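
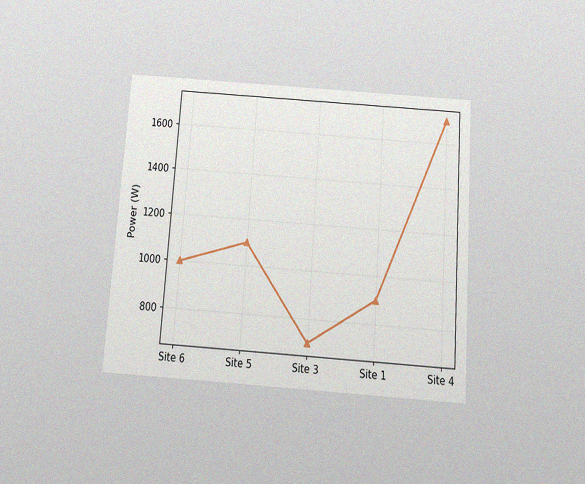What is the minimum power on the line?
700W

The chart is tilted about 4° clockwise and viewed slightly from below, with some photo noise. The lowest point is at Site 3, and reading across to the y-axis gives 700W.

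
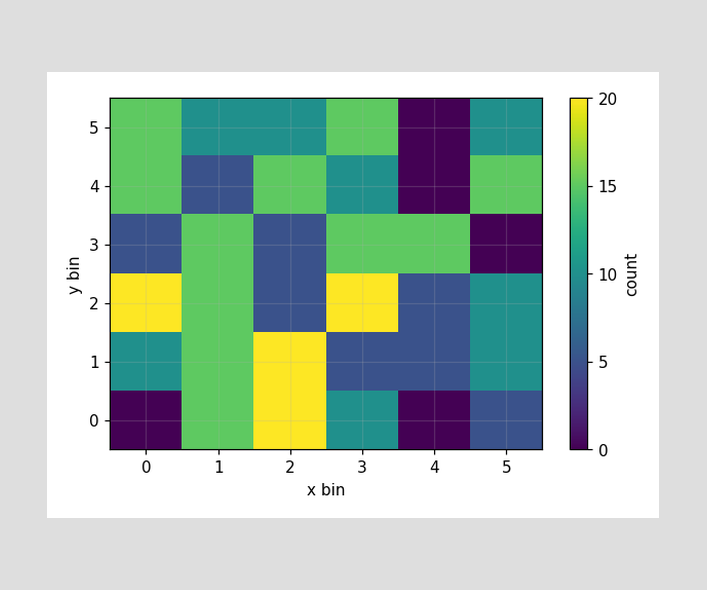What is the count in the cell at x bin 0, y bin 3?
5

Matching the cell (0, 3) against the colorbar gives 5.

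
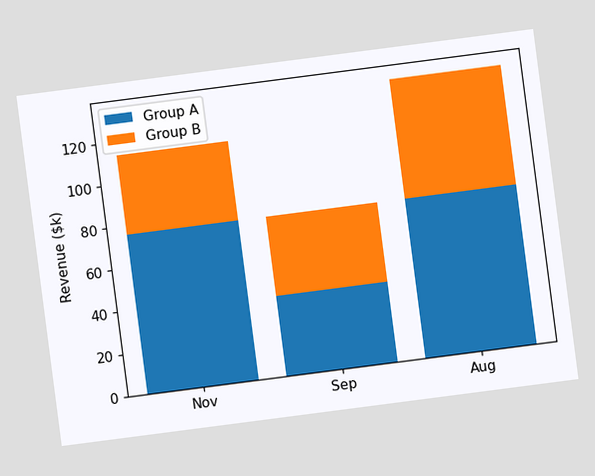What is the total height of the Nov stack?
The chart is tilted about 7° counter-clockwise. The Nov stack's top reaches $114k on the y-axis.

$114k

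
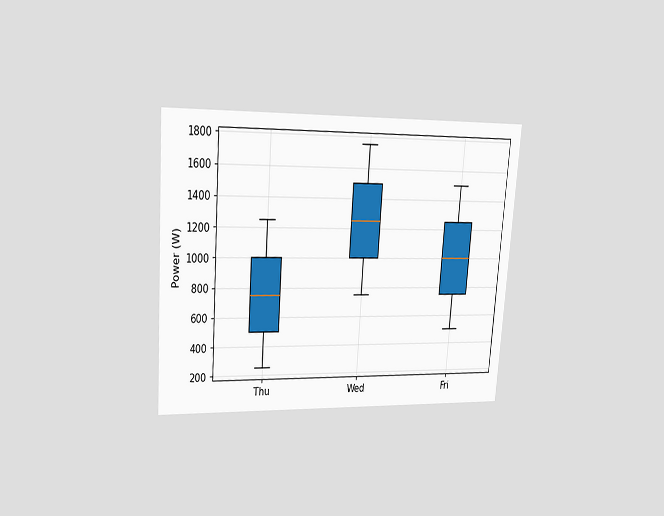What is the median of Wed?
The chart is tilted about 4° clockwise and viewed at a slight angle. The median line in the Wed box sits at 1250W.

1250W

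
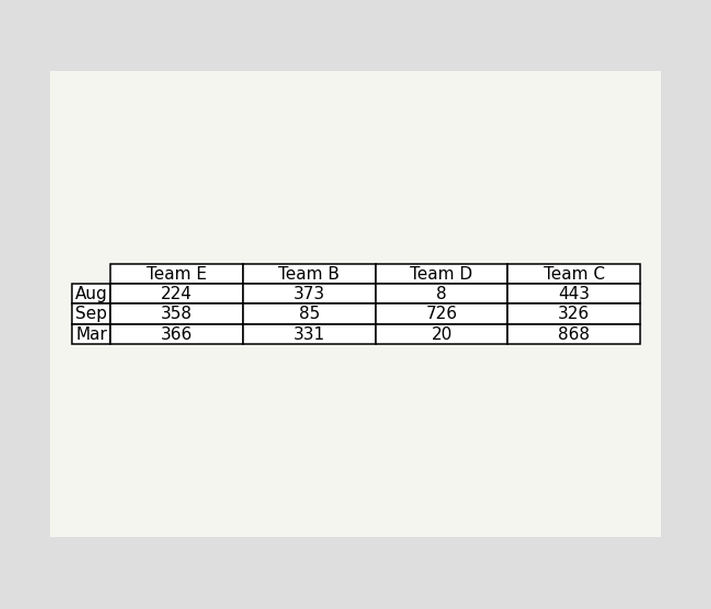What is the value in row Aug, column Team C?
The (Aug, Team C) cell reads 443.

443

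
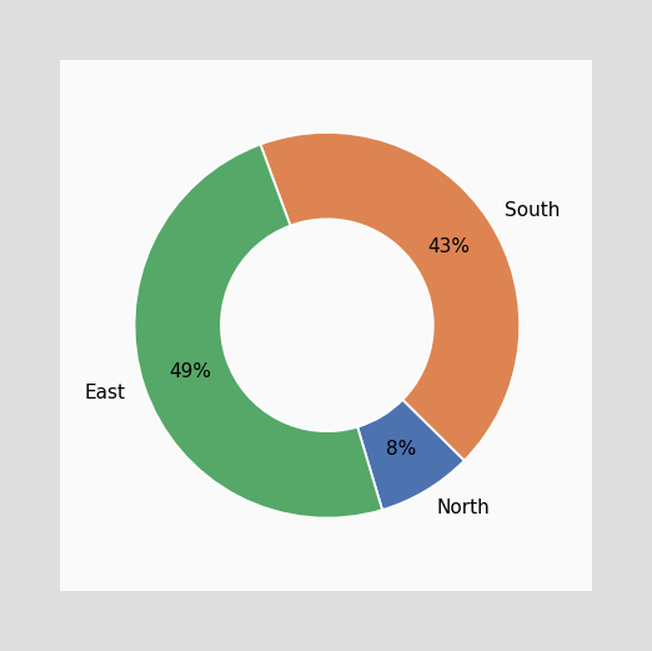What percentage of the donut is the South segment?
43%

The South segment takes up 43% of the ring.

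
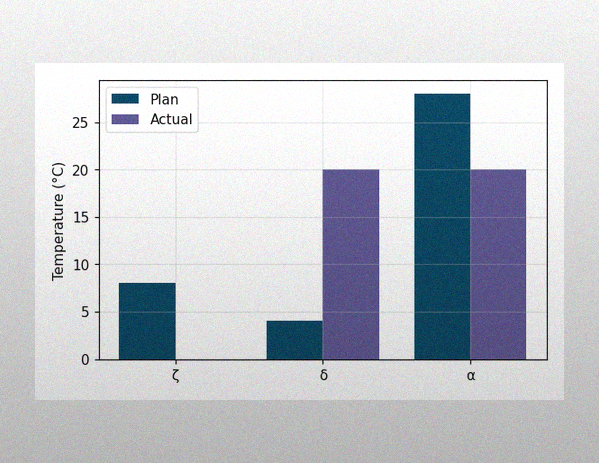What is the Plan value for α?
The image has some photo noise and uneven lighting. The Plan bar at α reaches 28°C on the y-axis.

28°C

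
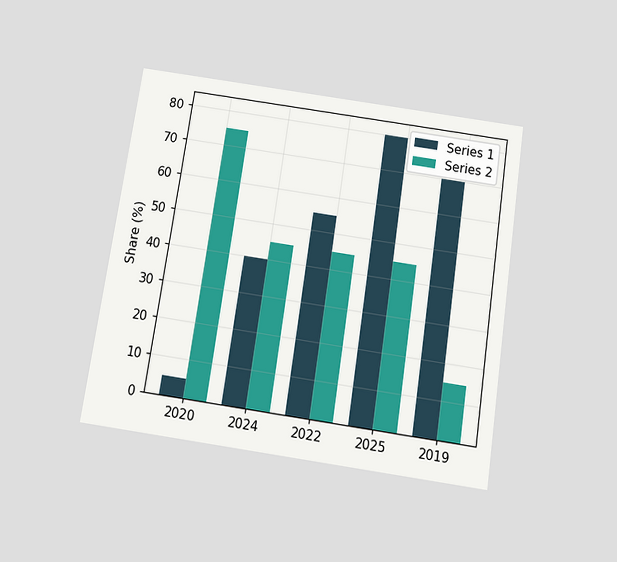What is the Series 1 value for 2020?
5%

The chart is tilted about 9° clockwise and viewed slightly from below. The Series 1 bar at 2020 reaches 5% on the y-axis.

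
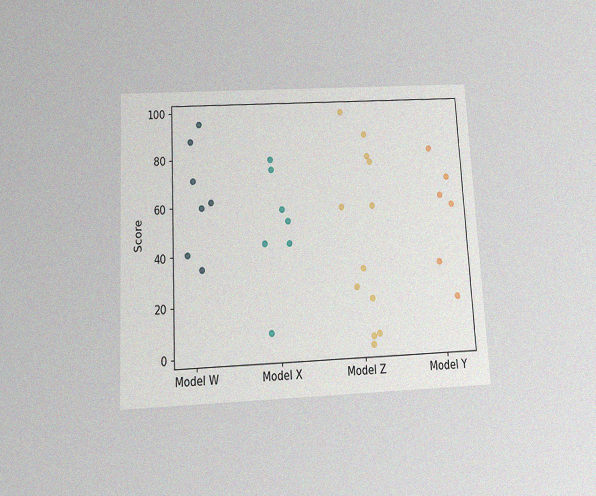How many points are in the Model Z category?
12

The chart is tilted about 3° counter-clockwise and viewed slightly from below, with some photo noise. Counting the markers in the Model Z column gives 12.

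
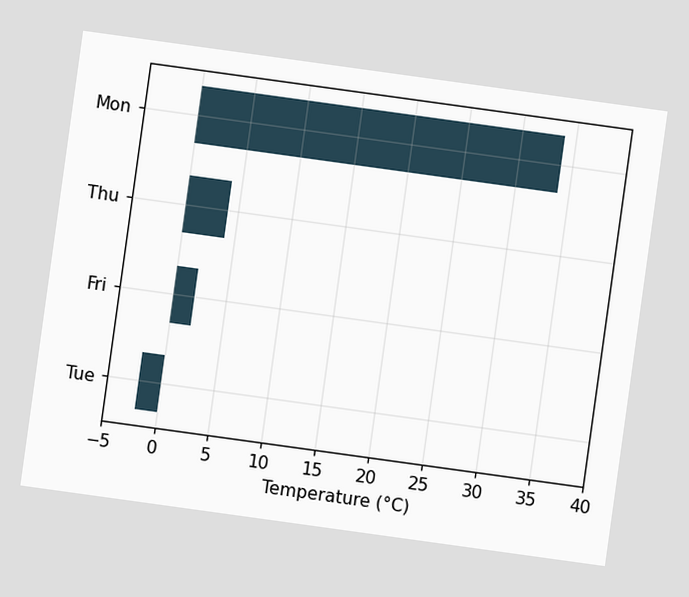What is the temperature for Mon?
The chart is tilted about 8° clockwise. Reading along the chart's x-axis, the Mon bar reaches 34°C.

34°C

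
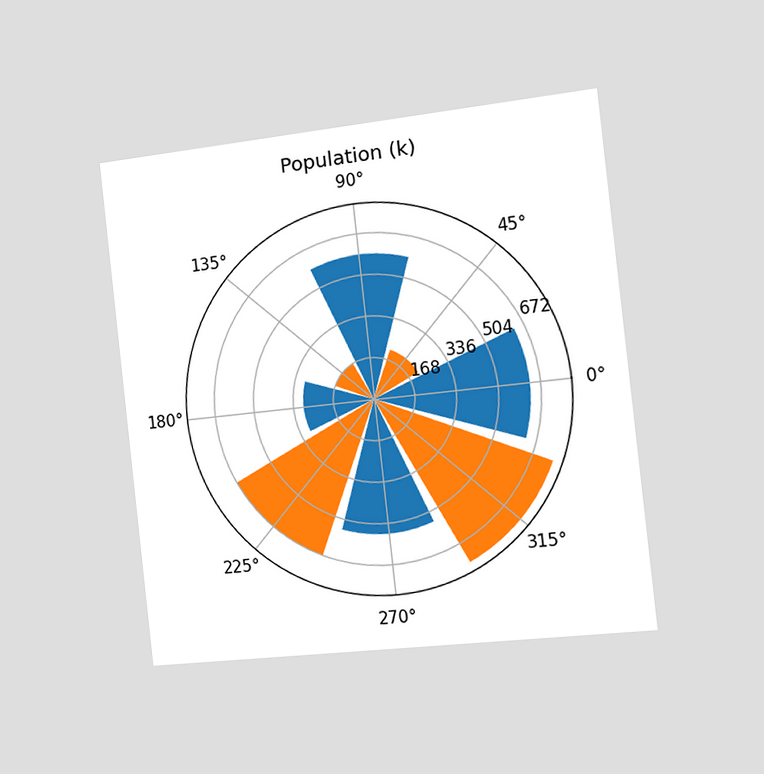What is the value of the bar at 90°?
588k

The chart is tilted about 6° counter-clockwise and viewed slightly from the right. The bar at 90° reaches 588k on the radial axis.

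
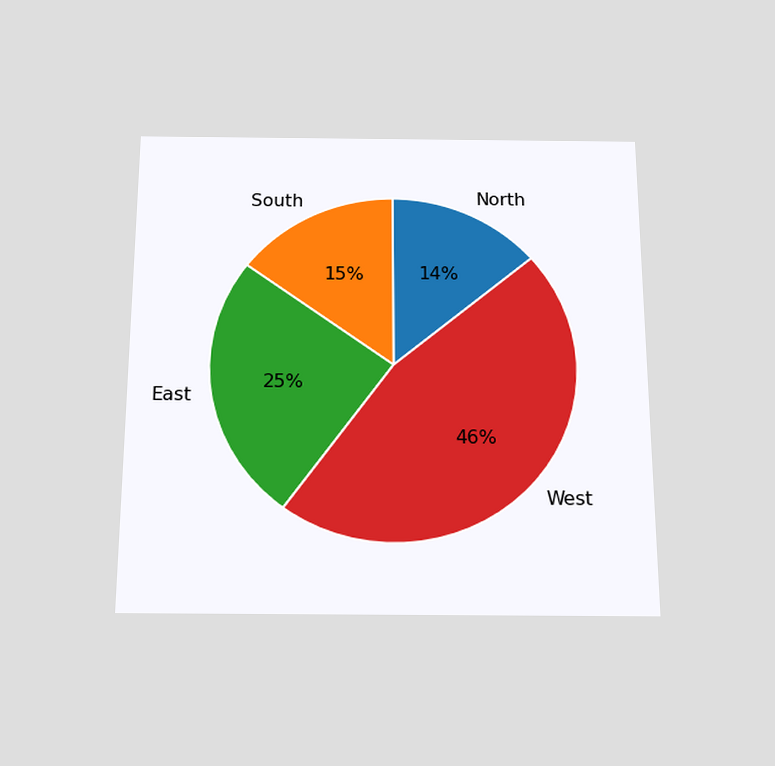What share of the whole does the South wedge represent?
The chart is viewed slightly from below. The South slice takes up 15% of the pie.

15%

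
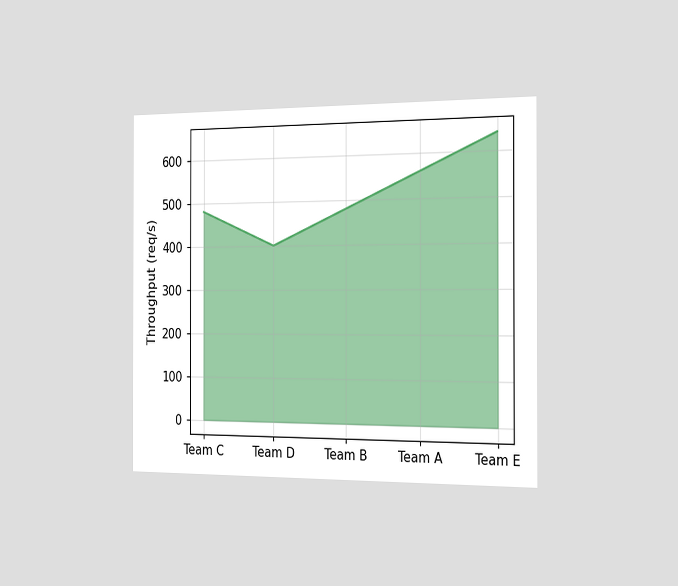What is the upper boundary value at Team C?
480req/s

The chart is viewed slightly from the right. At Team C the upper boundary is at 480req/s.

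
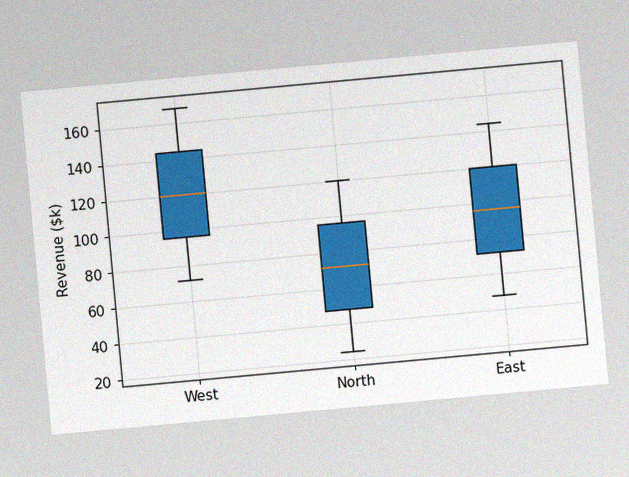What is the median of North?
The chart is tilted about 5° counter-clockwise, with some photo noise. The median line in the North box sits at $72k.

$72k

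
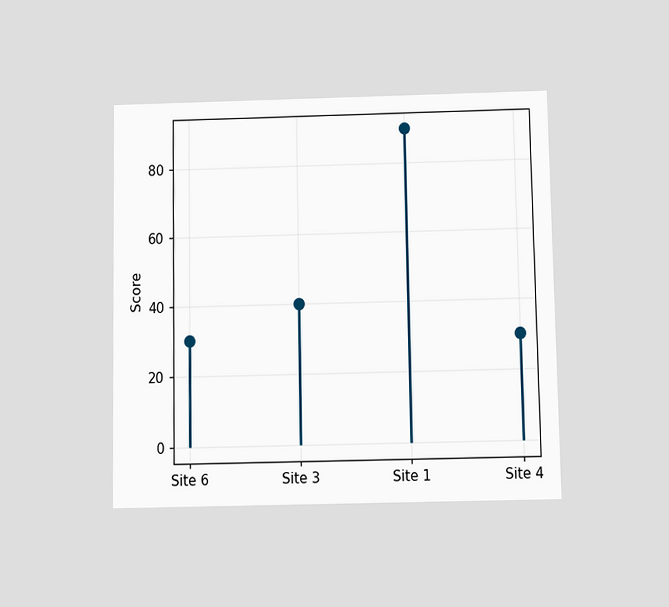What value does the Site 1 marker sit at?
90

The chart is viewed slightly from below. The Site 1 marker sits at 90.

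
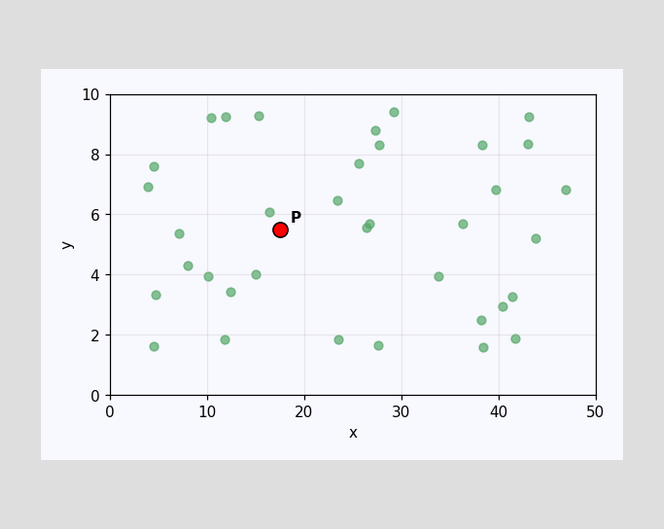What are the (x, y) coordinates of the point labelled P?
Following the gridlines from P to each axis, P sits at (17.5, 5.5).

(17.5, 5.5)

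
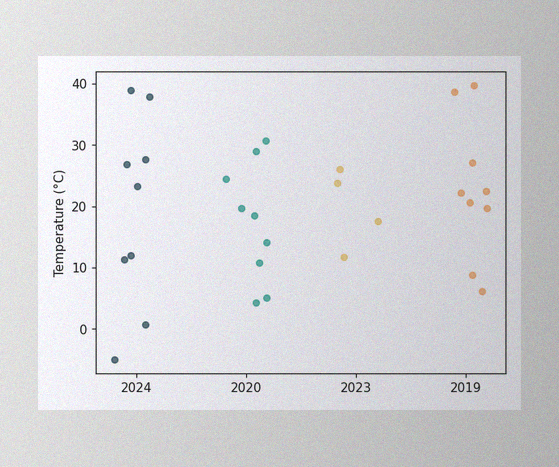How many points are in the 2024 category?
9

The image has some photo noise and uneven lighting. Counting the markers in the 2024 column gives 9.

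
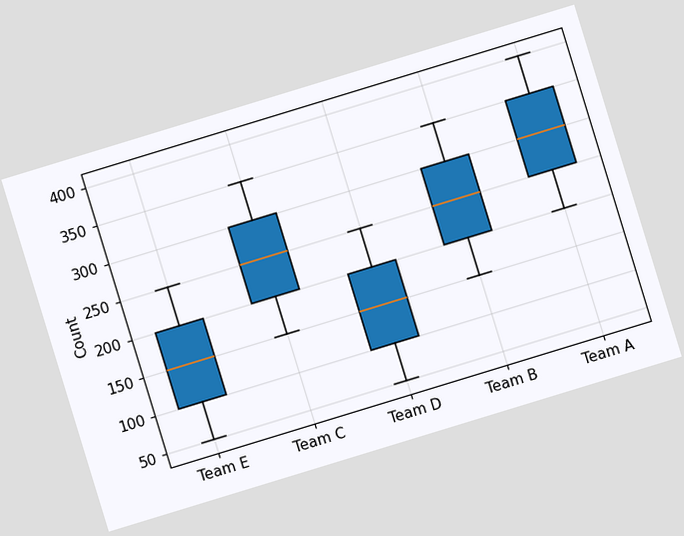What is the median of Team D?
The chart is tilted about 17° counter-clockwise. The median line in the Team D box sits at 150.

150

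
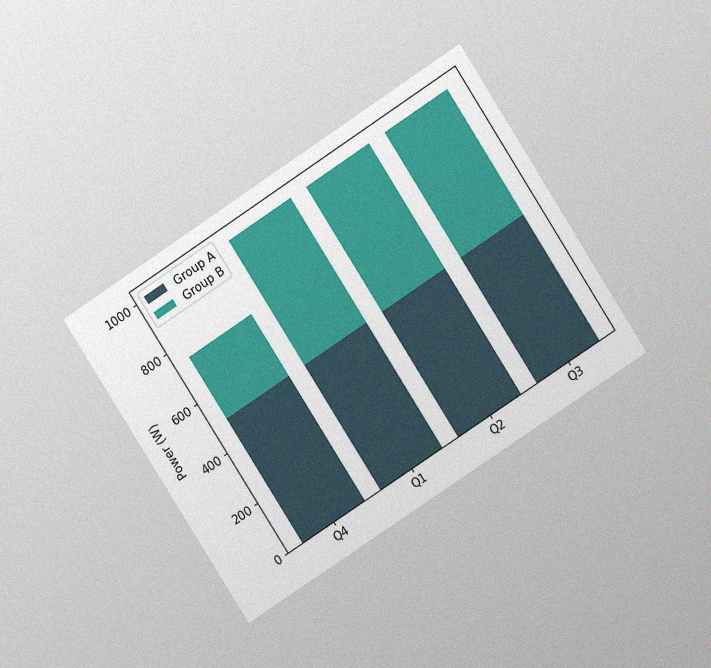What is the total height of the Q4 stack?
750W

The chart is tilted about 33° counter-clockwise and viewed at a slight angle, with some photo noise. The Q4 stack's top reaches 750W on the y-axis.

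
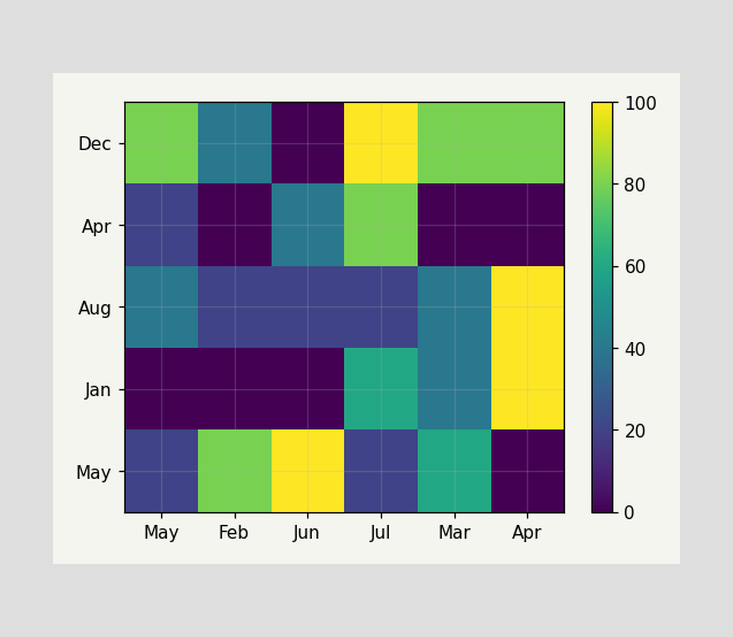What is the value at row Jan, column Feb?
0

Matching cell (Jan, Feb) against the colorbar gives 0.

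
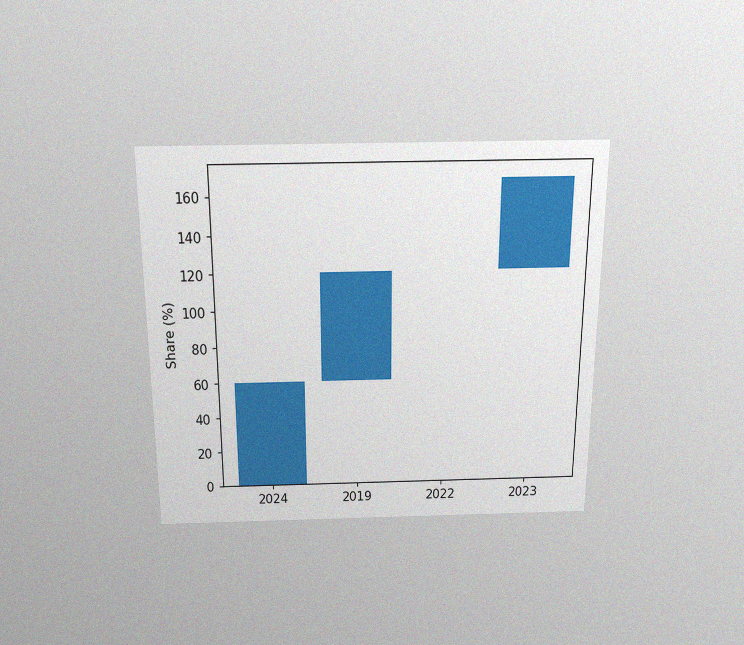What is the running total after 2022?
120%

The chart is viewed slightly from above, with some photo noise. After 2022 the running total reaches 120%.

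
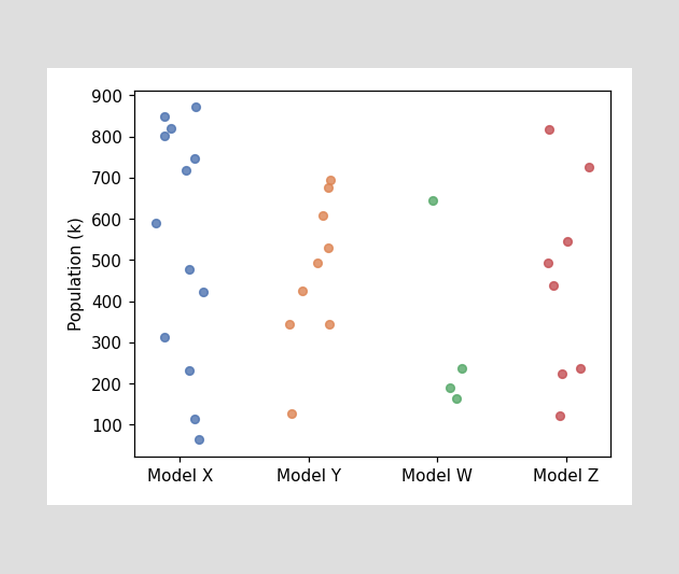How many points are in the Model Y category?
Counting the markers in the Model Y column gives 9.

9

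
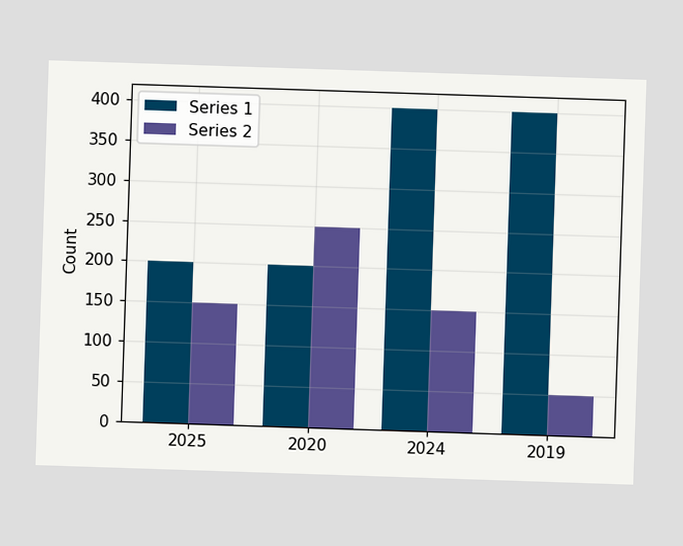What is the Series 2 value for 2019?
50

The Series 2 bar at 2019 reaches 50 on the y-axis.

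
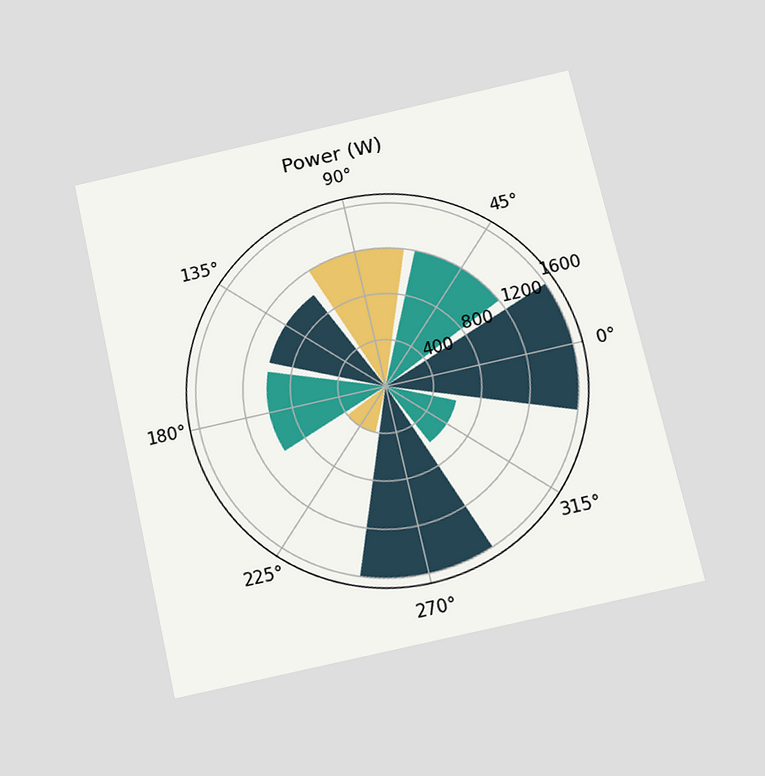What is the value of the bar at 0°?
1600W

The chart is tilted about 13° counter-clockwise and viewed slightly from below. The bar at 0° reaches 1600W on the radial axis.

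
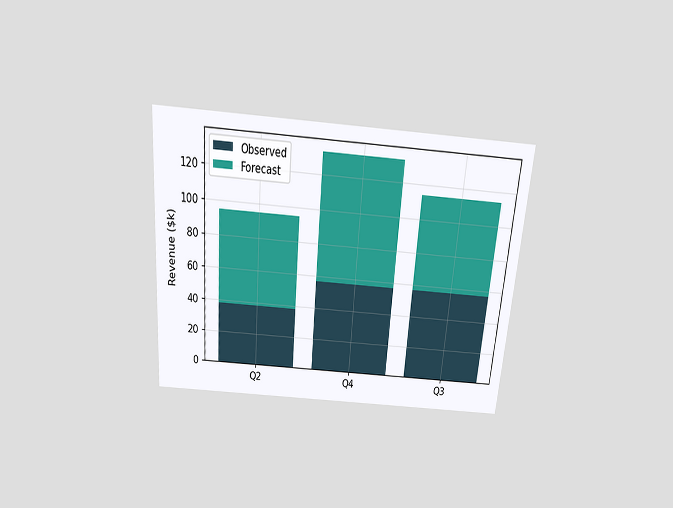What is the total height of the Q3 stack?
$114k

The chart is tilted about 5° clockwise and viewed slightly from above. The Q3 stack's top reaches $114k on the y-axis.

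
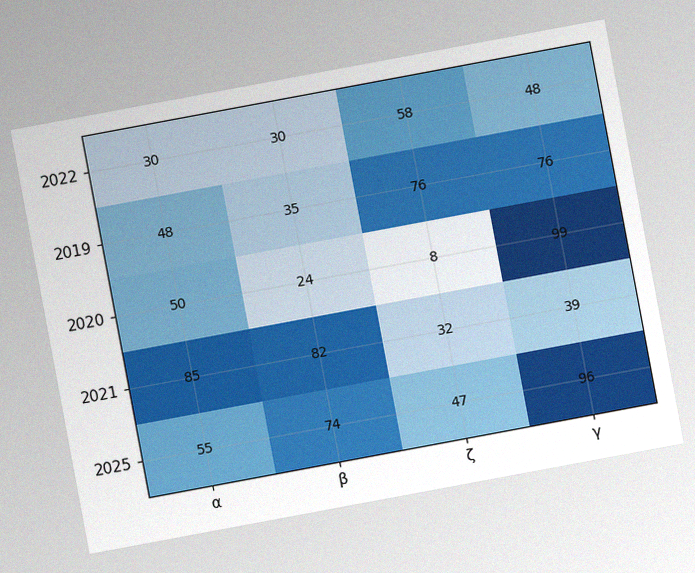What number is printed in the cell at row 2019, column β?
35

The chart is tilted about 11° counter-clockwise, with some photo noise. The (2019, β) cell reads 35.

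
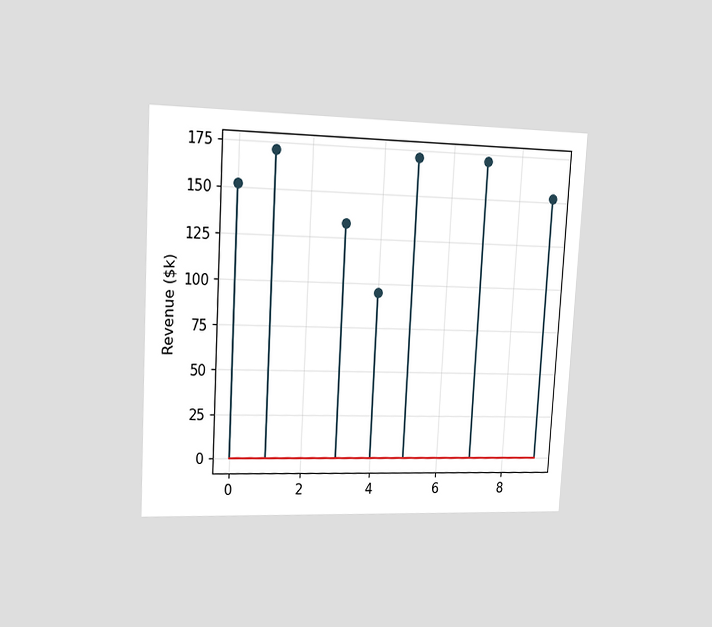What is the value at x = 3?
$133k

The chart is tilted about 3° clockwise and viewed slightly from the left. The stem at x=3 reaches $133k.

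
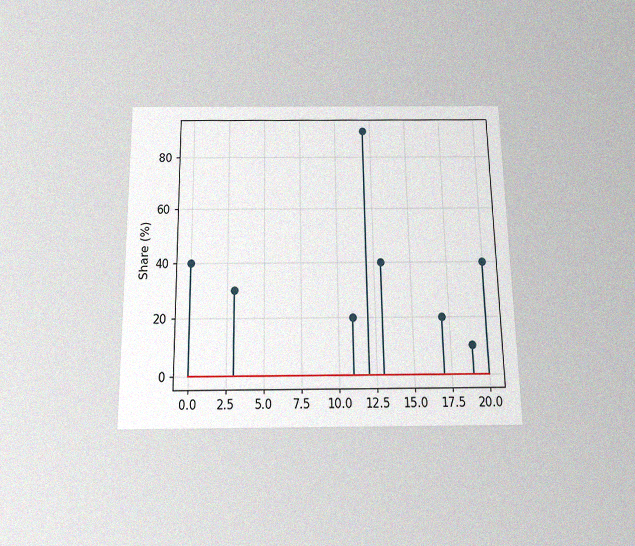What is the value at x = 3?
30%

The chart is viewed slightly from below, with some photo noise. The stem at x=3 reaches 30%.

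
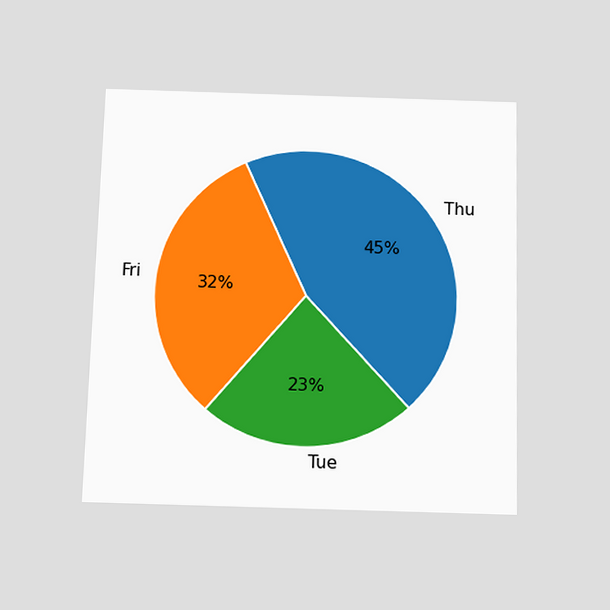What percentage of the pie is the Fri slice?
32%

The chart is viewed slightly from below. The Fri slice takes up 32% of the pie.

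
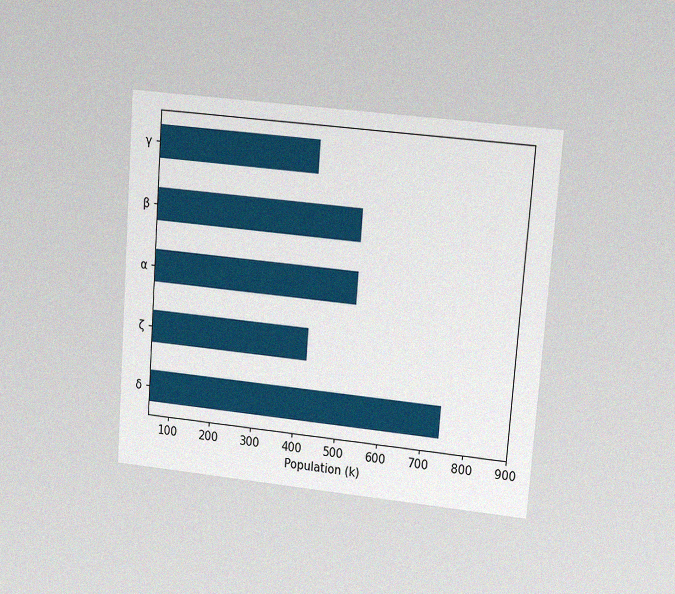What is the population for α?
The chart is tilted about 4° clockwise and viewed at a slight angle, with some photo noise. Reading along the chart's x-axis, the α bar reaches 530k.

530k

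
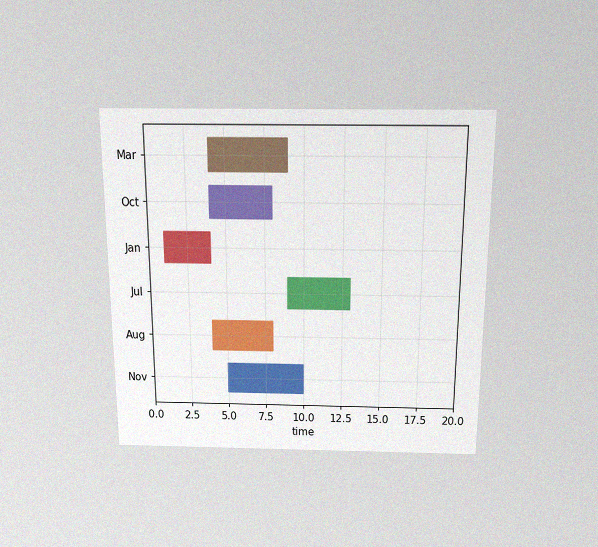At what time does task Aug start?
The chart is viewed slightly from above, with some photo noise. The Aug bar begins at t=4.

4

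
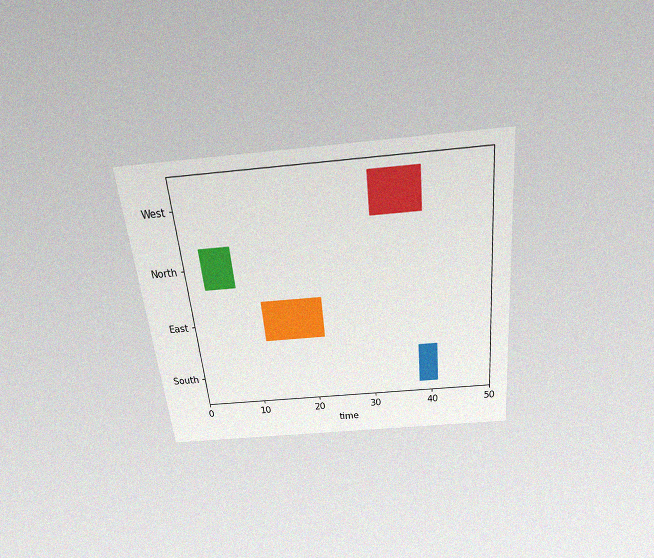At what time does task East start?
The chart is tilted about 6° counter-clockwise and viewed slightly from above, with some photo noise. The East bar begins at t=12.

12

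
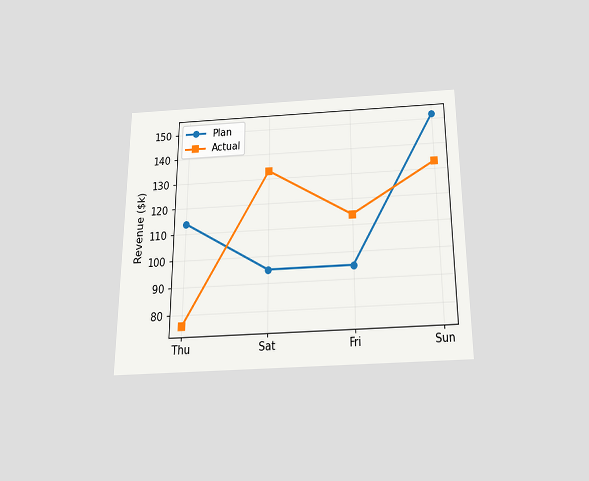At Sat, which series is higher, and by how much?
Actual, by $38k

The chart is viewed slightly from below. At Sat, Actual sits above the other line by $38k.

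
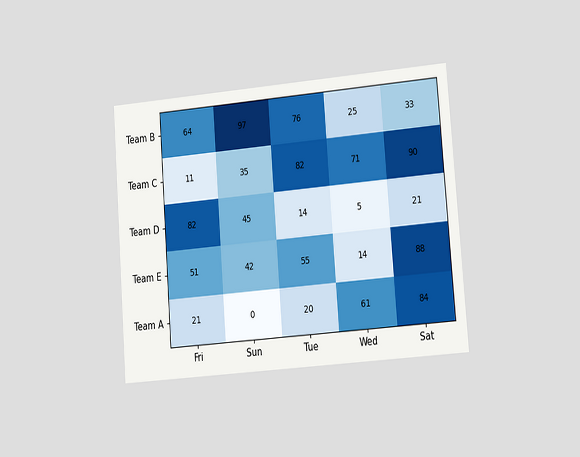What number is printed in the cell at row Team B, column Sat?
33

The chart is tilted about 4° counter-clockwise and viewed at a slight angle. The (Team B, Sat) cell reads 33.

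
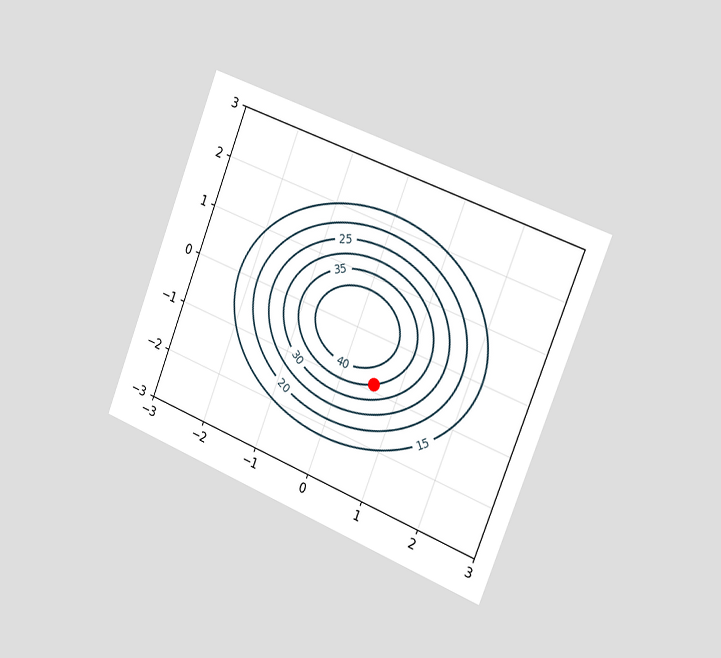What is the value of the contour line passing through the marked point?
35

The chart is tilted about 21° clockwise and viewed slightly from the right. The marked point sits on the contour labelled 35.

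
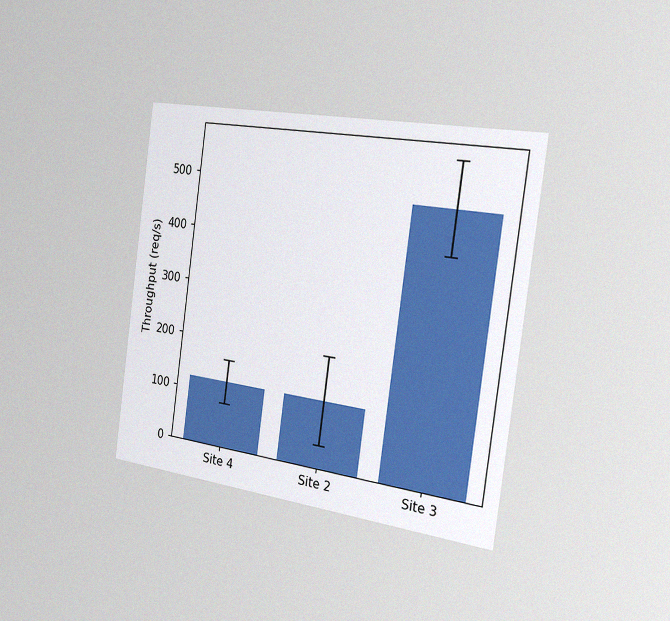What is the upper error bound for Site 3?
560req/s

The chart is tilted about 8° clockwise and viewed slightly from the right, with some photo noise. The Site 3 bar's upper whisker reaches 560req/s.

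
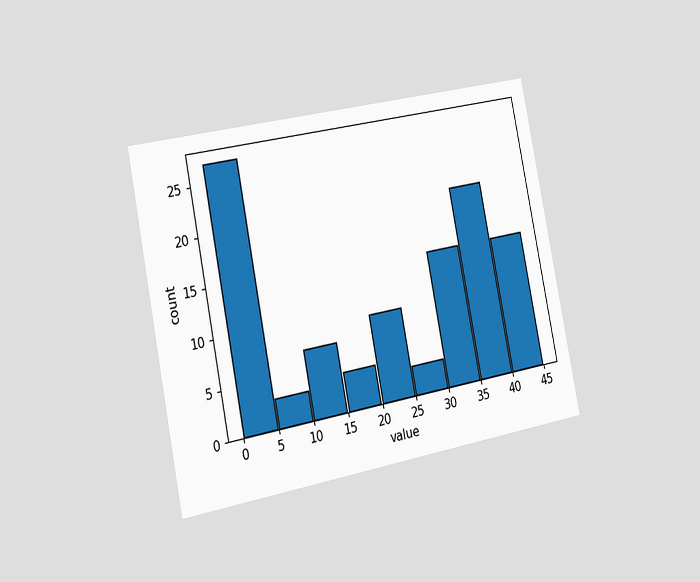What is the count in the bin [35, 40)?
The chart is tilted about 11° counter-clockwise and viewed slightly from the left. The [35, 40) bin has height 20.

20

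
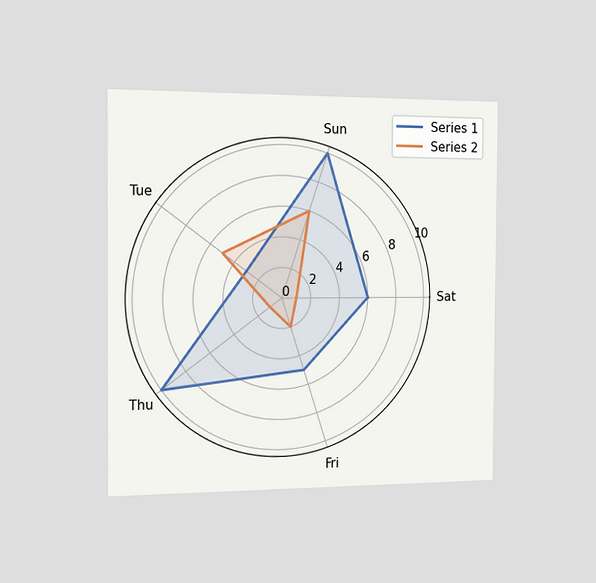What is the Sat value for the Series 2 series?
1

The chart is viewed slightly from the left. On the Sat axis, Series 2 reaches 1.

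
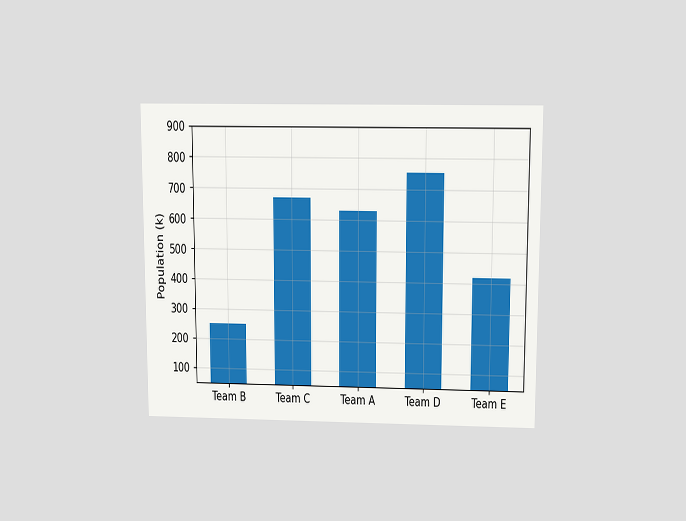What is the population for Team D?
756k

The chart is viewed slightly from above. Reading along the chart's y-axis, the Team D bar reaches 756k.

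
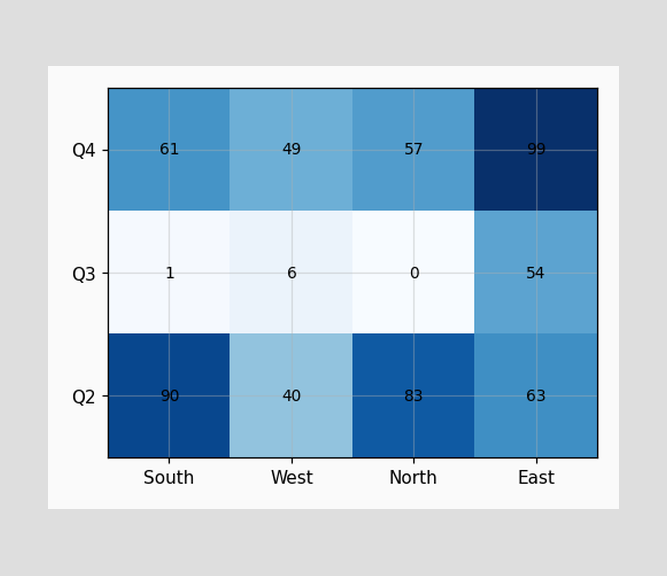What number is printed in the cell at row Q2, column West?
The (Q2, West) cell reads 40.

40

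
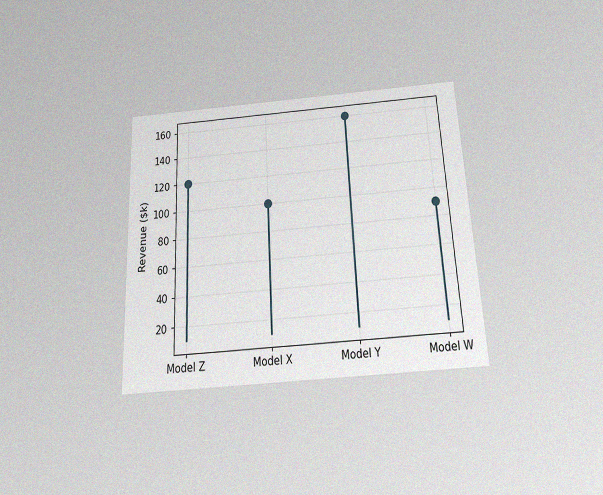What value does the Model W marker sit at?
$90k

The chart is tilted about 3° counter-clockwise and viewed slightly from below, with some photo noise. The Model W marker sits at $90k.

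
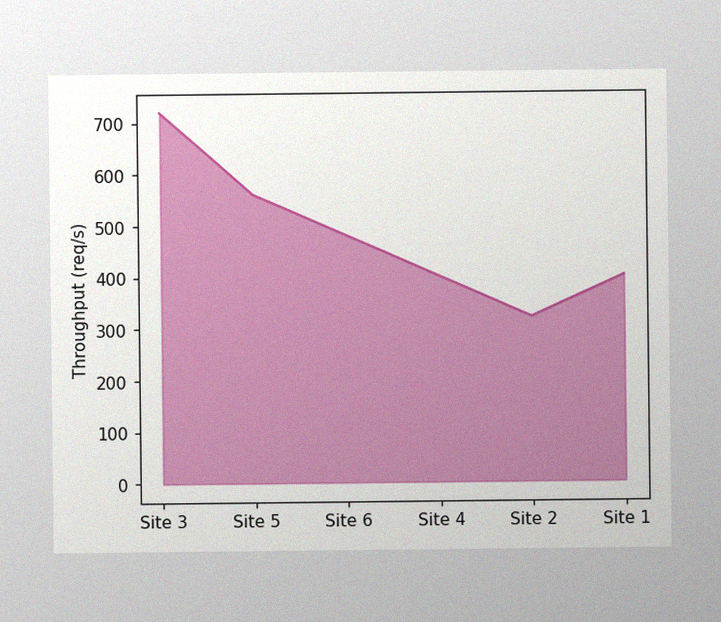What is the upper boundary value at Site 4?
The image has some photo noise and uneven lighting. At Site 4 the upper boundary is at 400req/s.

400req/s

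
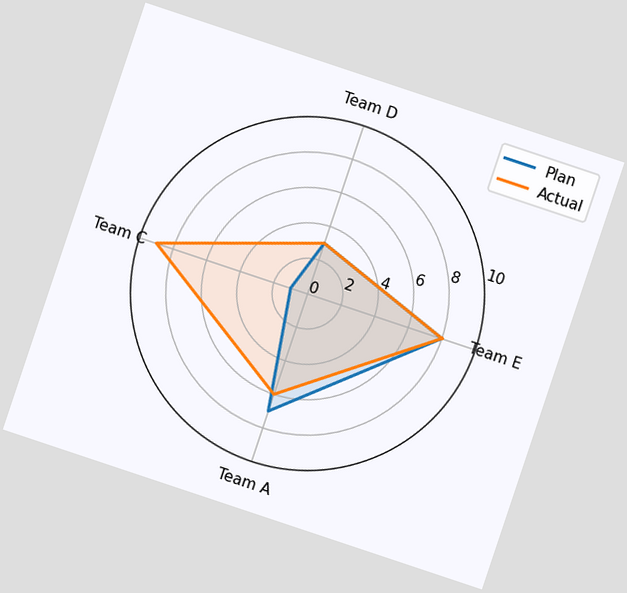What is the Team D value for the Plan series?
3

The chart is tilted about 18° clockwise. On the Team D axis, Plan reaches 3.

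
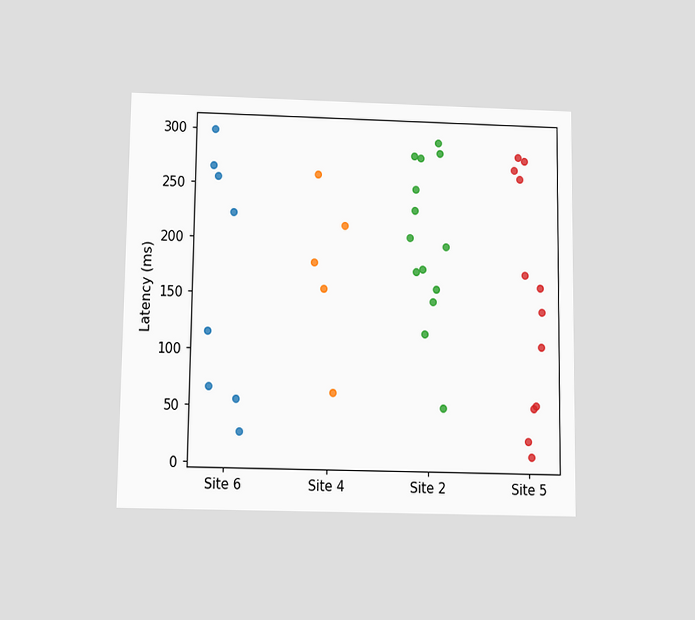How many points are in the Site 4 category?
5

The chart is viewed slightly from below. Counting the markers in the Site 4 column gives 5.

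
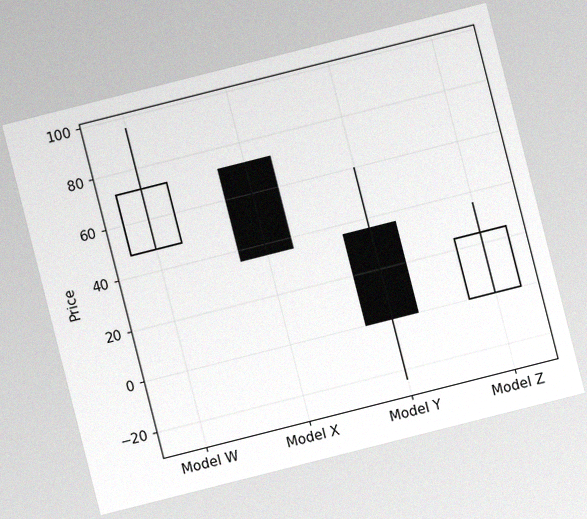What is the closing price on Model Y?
0

The chart is tilted about 14° counter-clockwise, with some photo noise. The Model Y candle closes at 0.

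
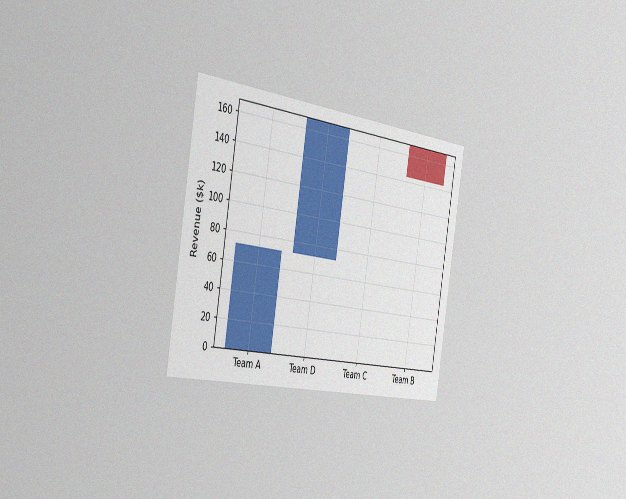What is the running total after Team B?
The chart is tilted about 9° clockwise and viewed slightly from the left, with some photo noise. After Team B the running total reaches $144k.

$144k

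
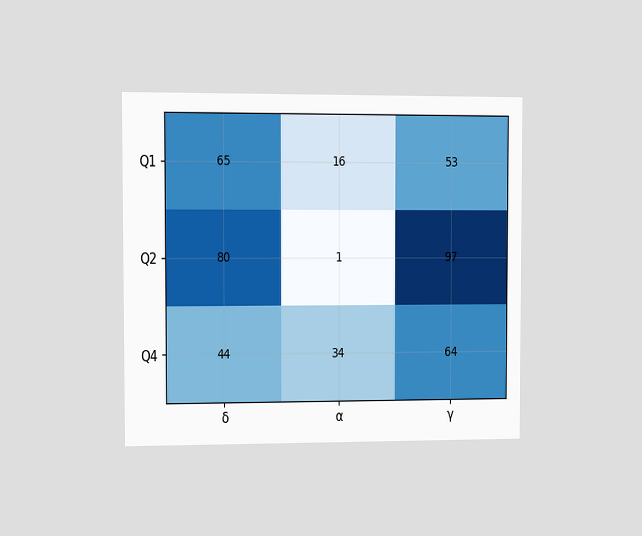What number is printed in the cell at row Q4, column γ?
The chart is viewed at a slight angle. The (Q4, γ) cell reads 64.

64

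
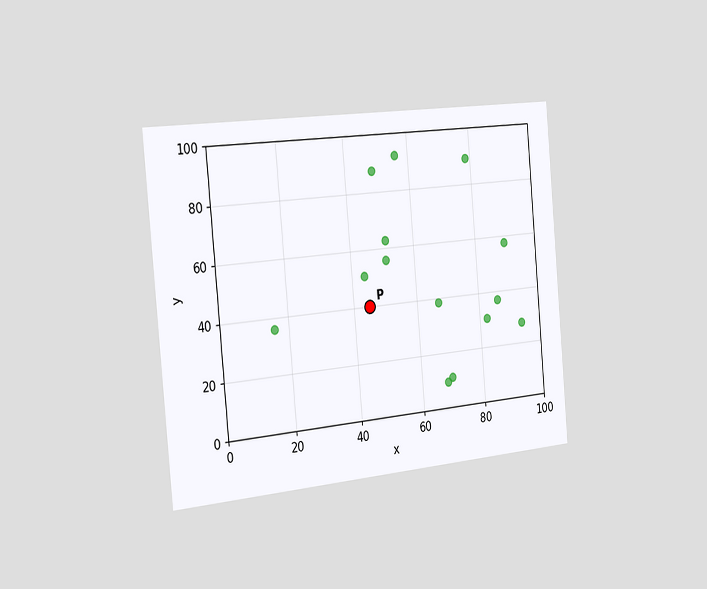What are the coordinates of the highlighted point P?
The chart is tilted about 5° counter-clockwise and viewed slightly from the left. Following the gridlines from P to each axis, P sits at (45, 40).

(45, 40)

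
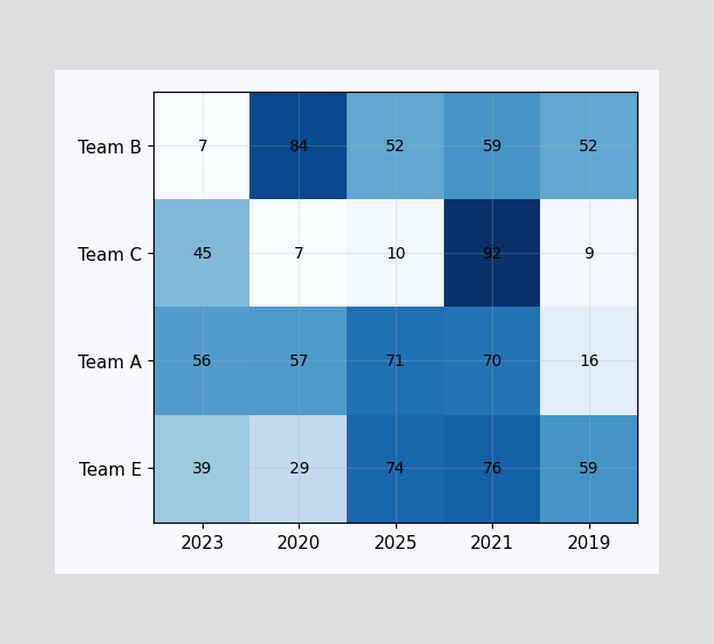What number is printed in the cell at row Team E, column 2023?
The (Team E, 2023) cell reads 39.

39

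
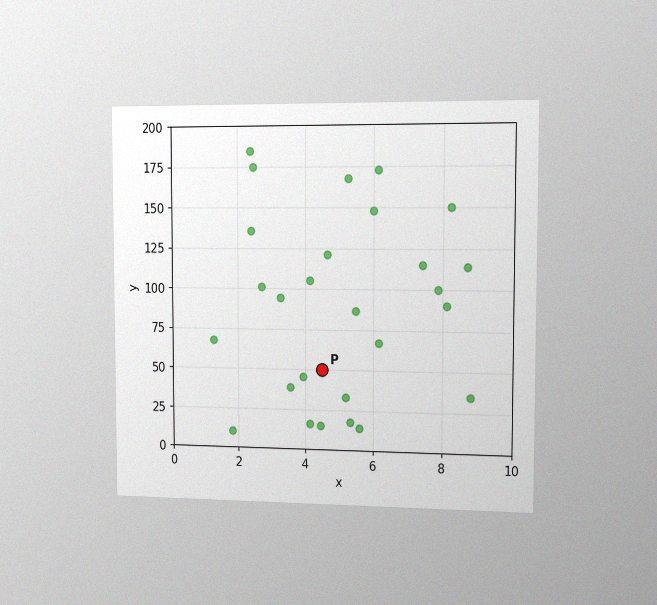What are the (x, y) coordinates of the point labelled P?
(4.5, 50)

The chart is viewed slightly from the right, with some photo noise. Following the gridlines from P to each axis, P sits at (4.5, 50).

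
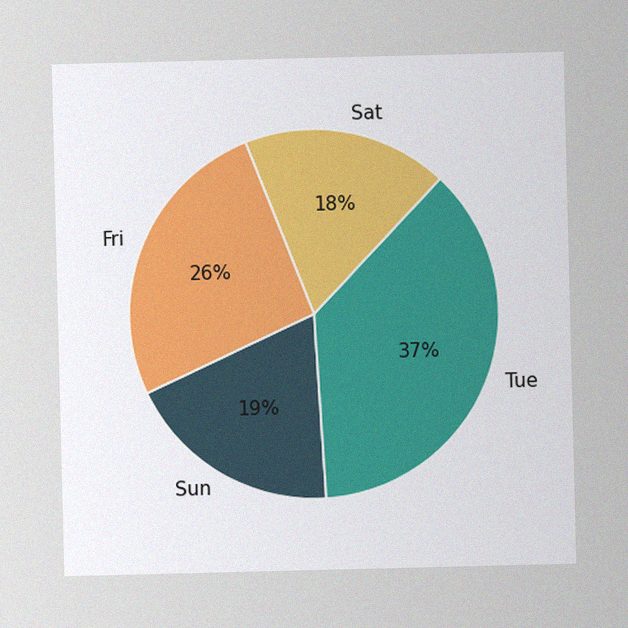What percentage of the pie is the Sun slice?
The image has some photo noise and uneven lighting. The Sun slice takes up 19% of the pie.

19%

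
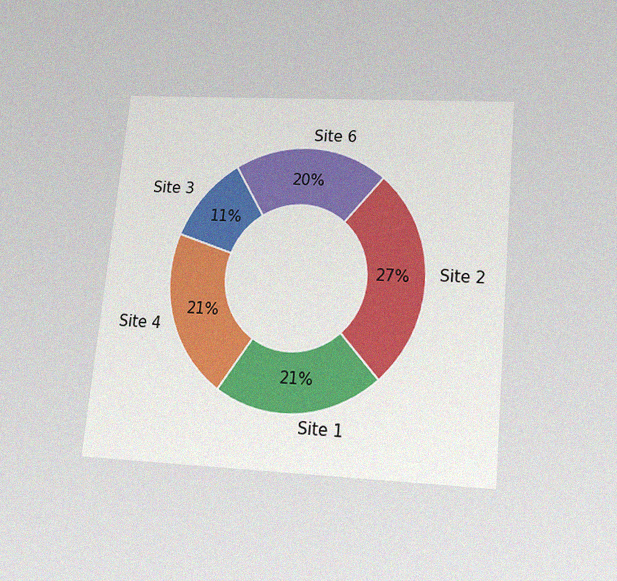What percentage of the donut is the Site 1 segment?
21%

The chart is tilted about 6° clockwise and viewed slightly from below, with some photo noise. The Site 1 segment takes up 21% of the ring.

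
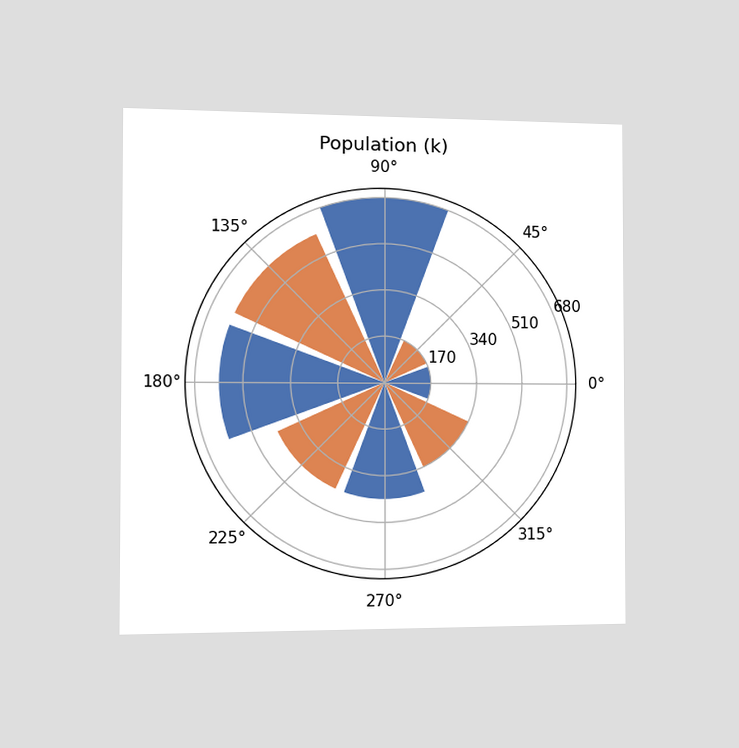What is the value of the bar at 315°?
The chart is viewed slightly from the left. The bar at 315° reaches 340k on the radial axis.

340k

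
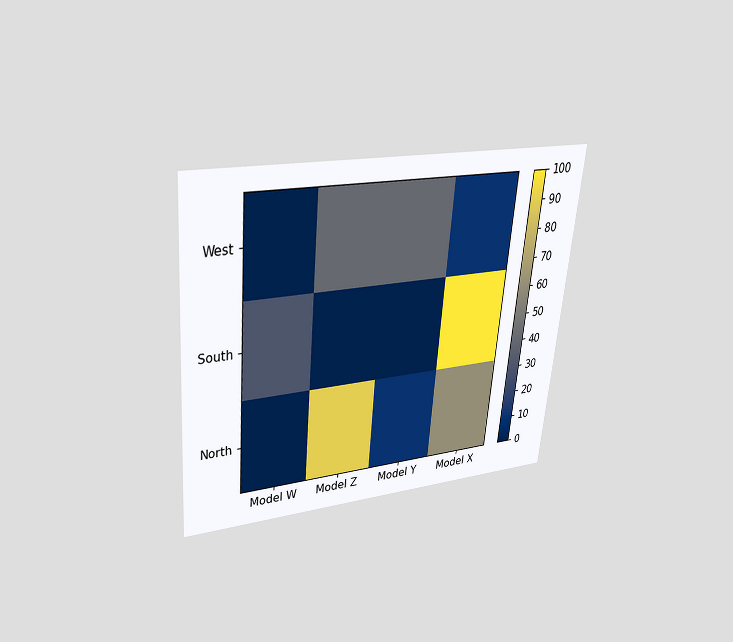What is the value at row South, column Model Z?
0

The chart is tilted about 5° clockwise and viewed slightly from above. Matching cell (South, Model Z) against the colorbar gives 0.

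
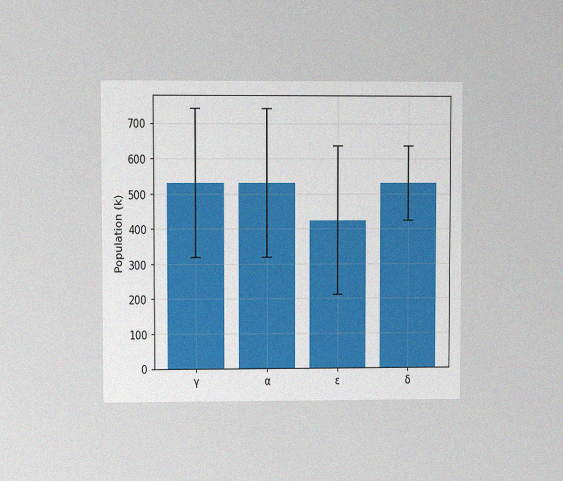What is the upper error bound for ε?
The chart is viewed at a slight angle, with some photo noise. The ε bar's upper whisker reaches 636k.

636k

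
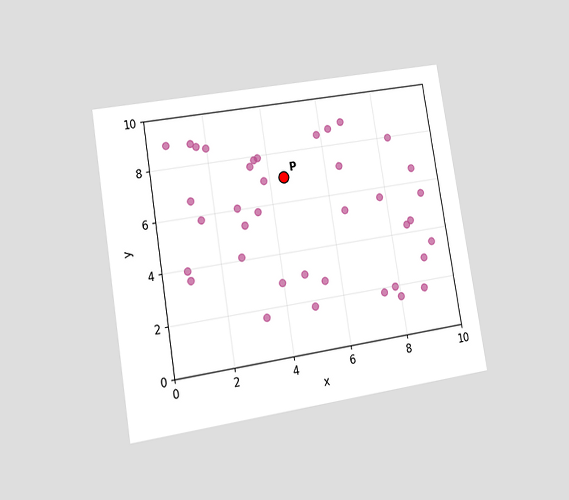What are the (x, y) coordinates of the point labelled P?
(4.5, 7)

The chart is tilted about 9° counter-clockwise and viewed at a slight angle. Following the gridlines from P to each axis, P sits at (4.5, 7).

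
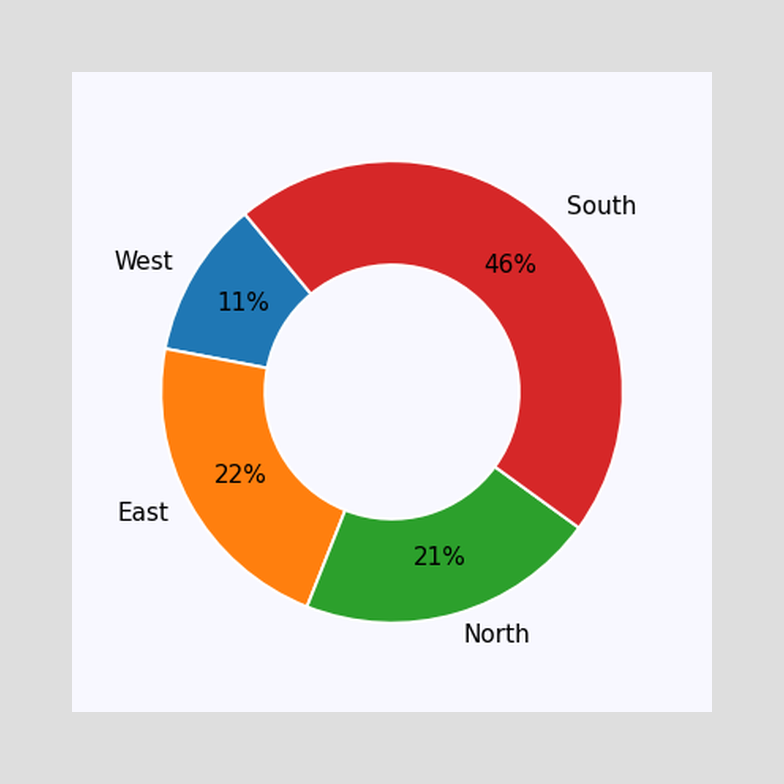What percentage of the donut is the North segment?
21%

The North segment takes up 21% of the ring.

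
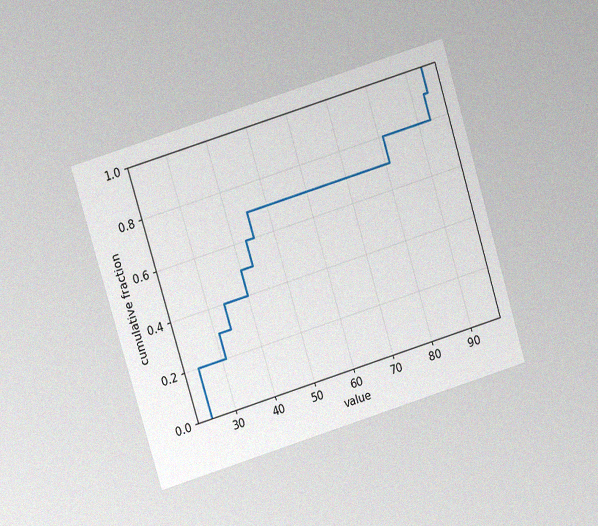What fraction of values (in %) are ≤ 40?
50%

The chart is tilted about 17° counter-clockwise and viewed at a slight angle, with some photo noise. At x=40 the ECDF step is at 50%.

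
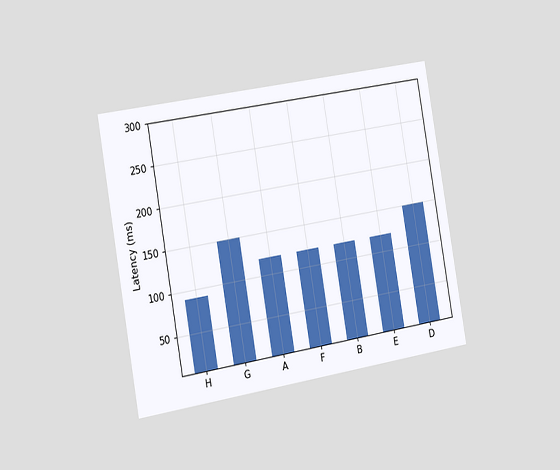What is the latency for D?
The chart is tilted about 10° counter-clockwise and viewed slightly from the left. Reading along the chart's y-axis, the D bar reaches 150ms.

150ms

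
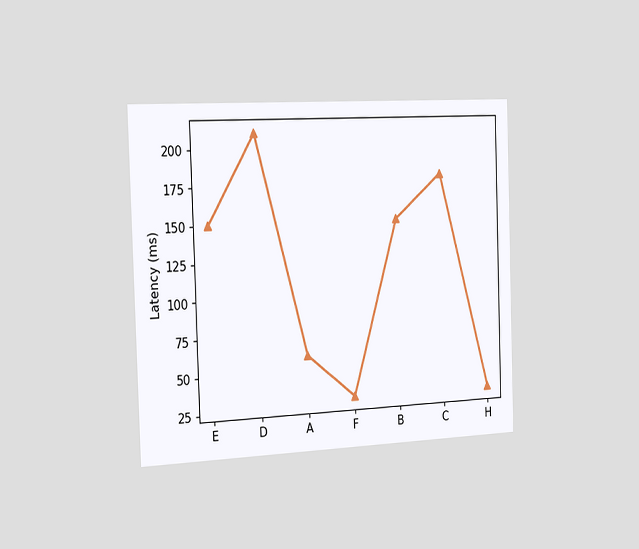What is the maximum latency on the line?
The chart is viewed slightly from the left. The highest point is at D, and reading across to the y-axis gives 210ms.

210ms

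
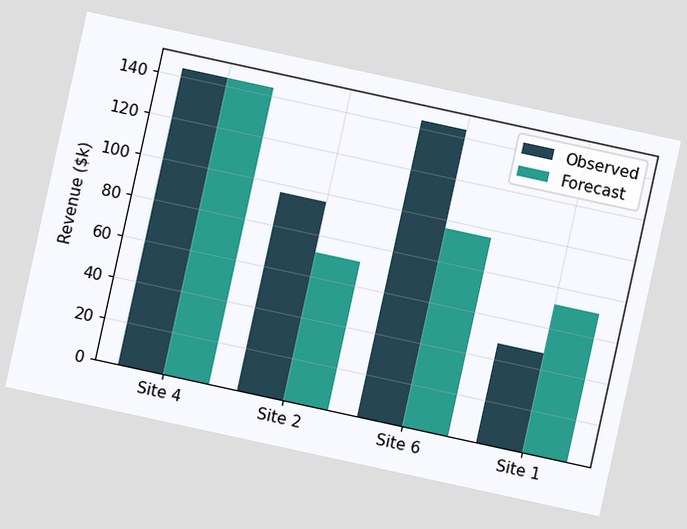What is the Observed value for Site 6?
The chart is tilted about 12° clockwise. The Observed bar at Site 6 reaches $144k on the y-axis.

$144k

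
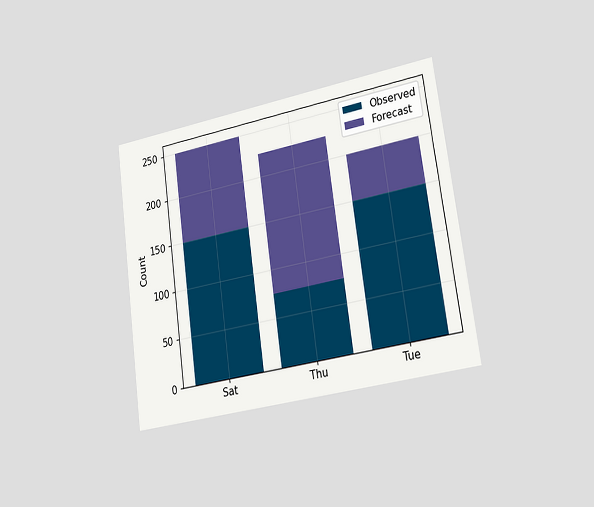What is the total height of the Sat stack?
250

The chart is tilted about 8° counter-clockwise and viewed slightly from the right. The Sat stack's top reaches 250 on the y-axis.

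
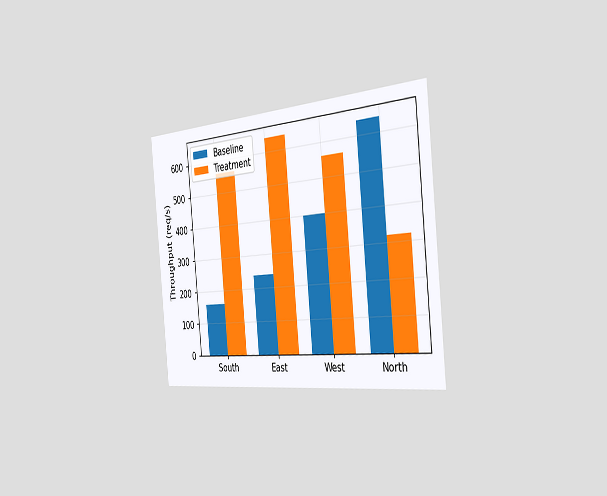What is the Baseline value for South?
160req/s

The chart is tilted about 6° counter-clockwise and viewed slightly from the right. The Baseline bar at South reaches 160req/s on the y-axis.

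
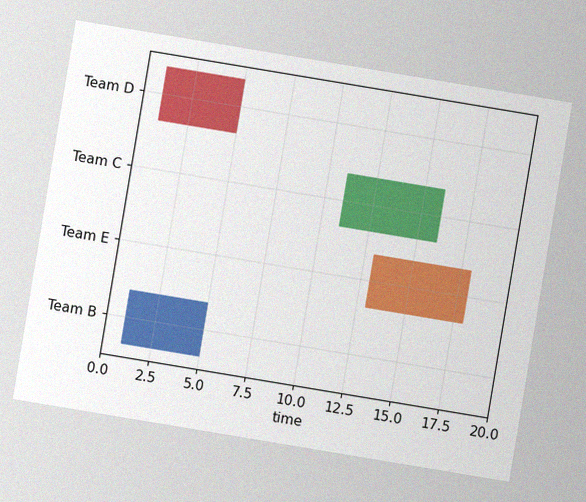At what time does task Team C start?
The chart is tilted about 9° clockwise, with some photo noise. The Team C bar begins at t=11.

11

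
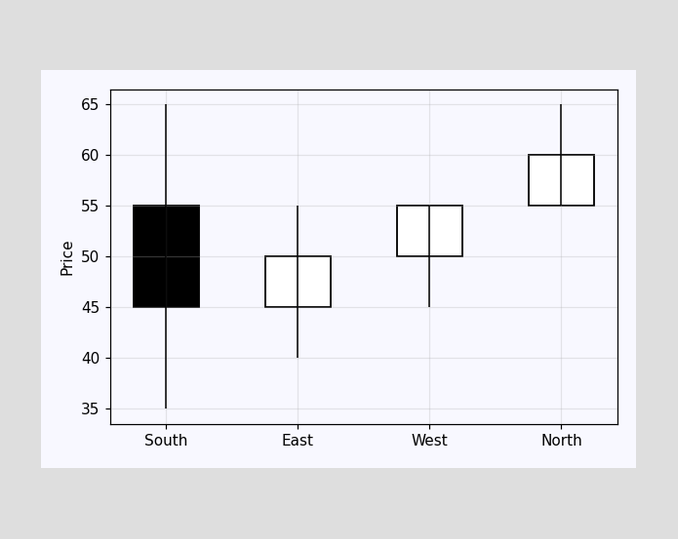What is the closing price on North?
60

The North candle closes at 60.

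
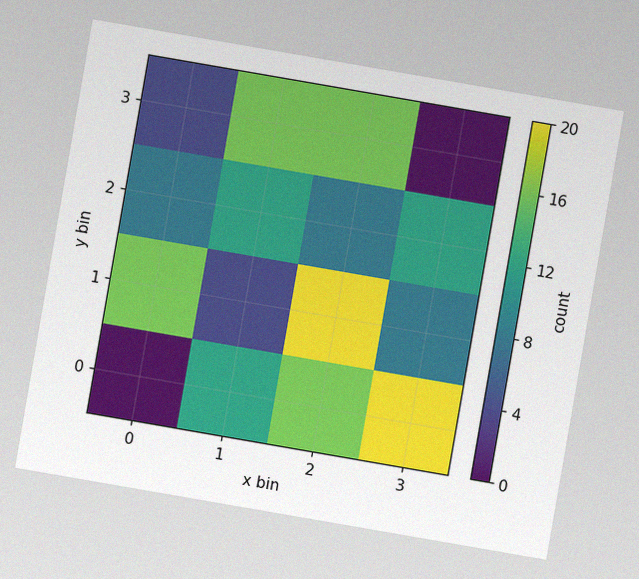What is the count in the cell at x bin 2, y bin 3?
The chart is tilted about 10° clockwise, with some photo noise. Matching the cell (2, 3) against the colorbar gives 16.

16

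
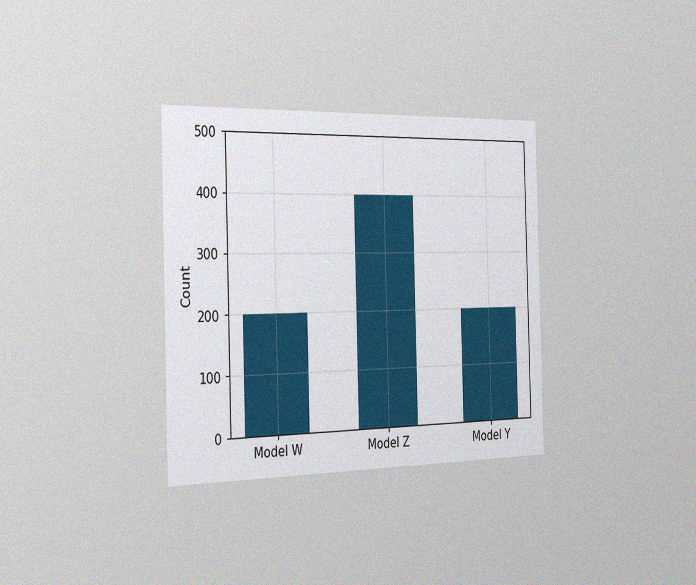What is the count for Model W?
200

The chart is viewed slightly from the left, with some photo noise. Reading along the chart's y-axis, the Model W bar reaches 200.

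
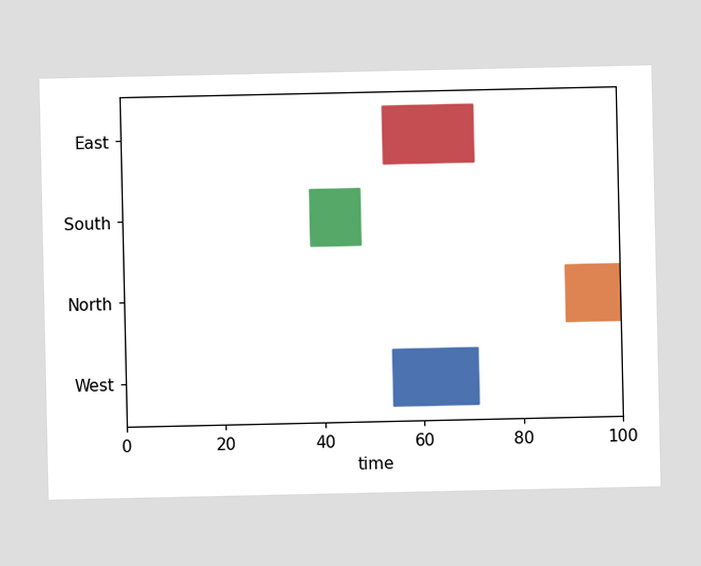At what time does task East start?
53

The East bar begins at t=53.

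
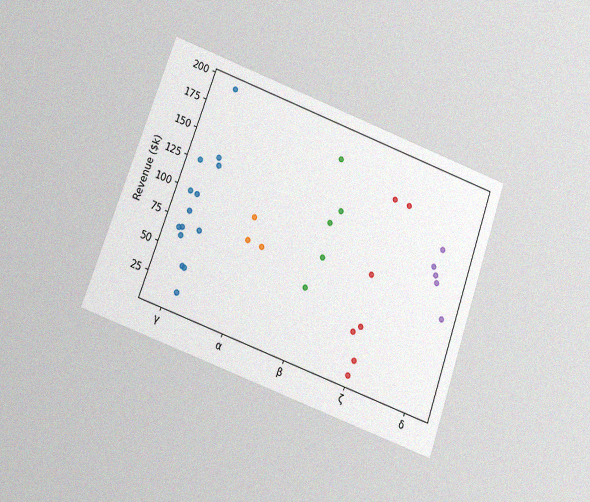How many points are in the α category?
The chart is tilted about 20° clockwise and viewed slightly from below, with some photo noise. Counting the markers in the α column gives 3.

3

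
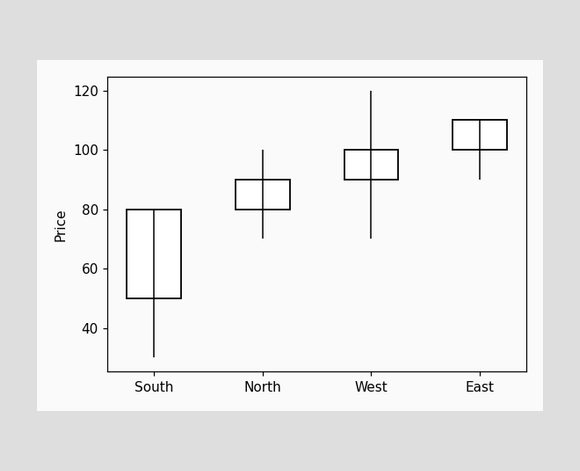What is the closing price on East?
The East candle closes at 110.

110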